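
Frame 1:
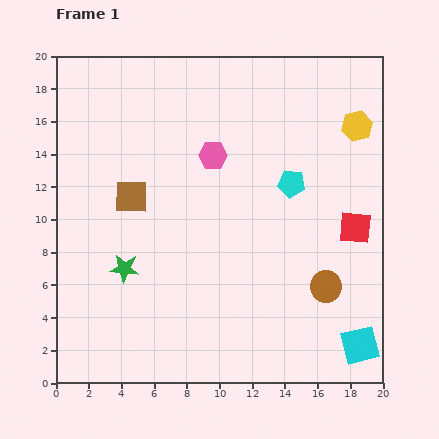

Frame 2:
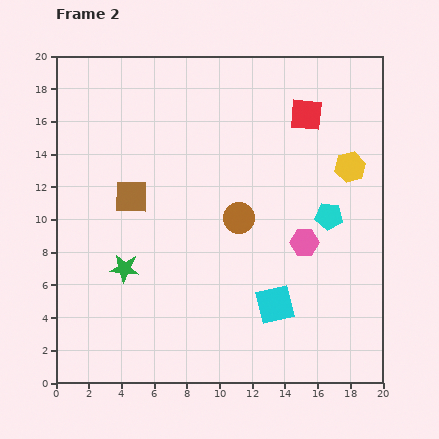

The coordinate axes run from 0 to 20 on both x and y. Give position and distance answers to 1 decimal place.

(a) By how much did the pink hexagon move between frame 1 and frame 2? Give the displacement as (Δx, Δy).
(5.6, -5.3)

The pink hexagon was at (9.6, 13.9) in frame 1 and (15.2, 8.6) in frame 2.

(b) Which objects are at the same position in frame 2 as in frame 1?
the green star, the brown square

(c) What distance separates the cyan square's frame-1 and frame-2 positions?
5.8

The cyan square moved from (18.6, 2.3) to (13.4, 4.8), a distance of √(5.2² + 2.5²) ≈ 5.8.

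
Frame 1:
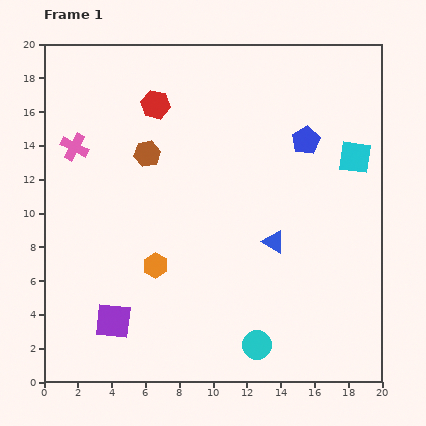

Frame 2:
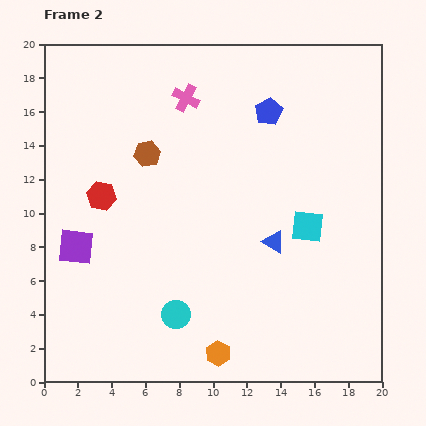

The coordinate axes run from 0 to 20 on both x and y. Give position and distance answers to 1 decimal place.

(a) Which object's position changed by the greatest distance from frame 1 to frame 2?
the pink cross

(moved 7.2; next 6.4)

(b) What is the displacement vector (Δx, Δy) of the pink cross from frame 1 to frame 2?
(6.6, 2.9)

The pink cross was at (1.8, 13.9) in frame 1 and (8.4, 16.8) in frame 2.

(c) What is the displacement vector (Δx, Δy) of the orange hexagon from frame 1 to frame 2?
(3.7, -5.2)

The orange hexagon was at (6.6, 6.9) in frame 1 and (10.3, 1.7) in frame 2.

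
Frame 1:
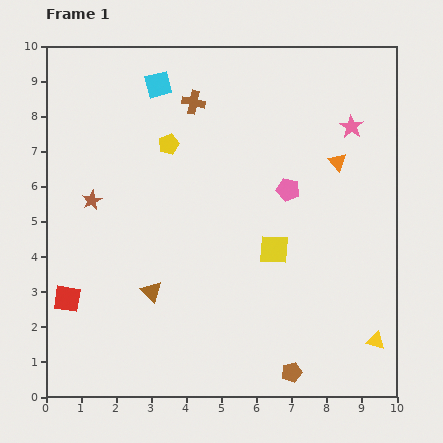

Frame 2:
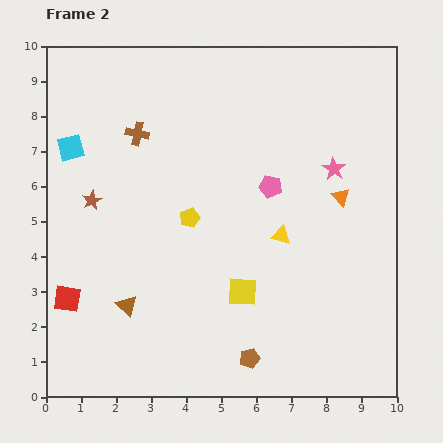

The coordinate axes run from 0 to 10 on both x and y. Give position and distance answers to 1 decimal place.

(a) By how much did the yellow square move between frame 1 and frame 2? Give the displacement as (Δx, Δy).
(-0.9, -1.2)

The yellow square was at (6.5, 4.2) in frame 1 and (5.6, 3.0) in frame 2.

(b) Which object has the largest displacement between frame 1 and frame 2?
the yellow triangle

(moved 4.0; next 3.1)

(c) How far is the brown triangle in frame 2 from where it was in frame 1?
0.8

The brown triangle moved from (3.0, 3.0) to (2.3, 2.6), a distance of √(0.7² + 0.4²) ≈ 0.8.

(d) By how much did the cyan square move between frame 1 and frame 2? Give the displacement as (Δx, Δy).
(-2.5, -1.8)

The cyan square was at (3.2, 8.9) in frame 1 and (0.7, 7.1) in frame 2.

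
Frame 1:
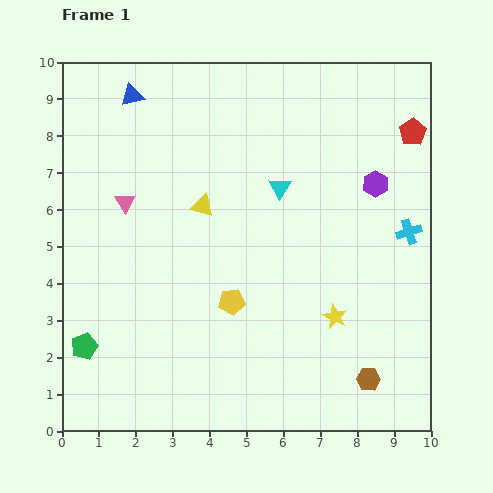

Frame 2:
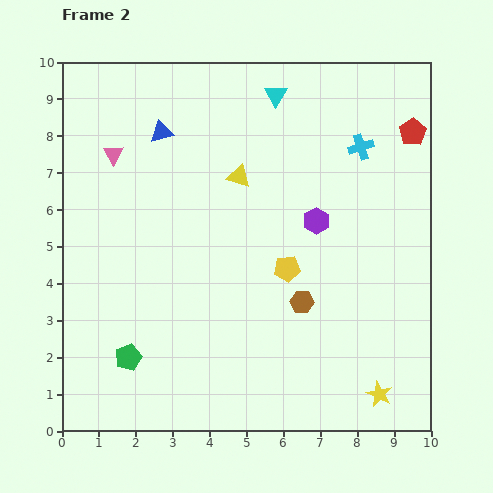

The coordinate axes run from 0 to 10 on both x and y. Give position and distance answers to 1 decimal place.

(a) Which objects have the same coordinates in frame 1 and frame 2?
the red pentagon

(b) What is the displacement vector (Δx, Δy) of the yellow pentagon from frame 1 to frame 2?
(1.5, 0.9)

The yellow pentagon was at (4.6, 3.5) in frame 1 and (6.1, 4.4) in frame 2.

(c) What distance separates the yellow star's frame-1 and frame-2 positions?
2.4

The yellow star moved from (7.4, 3.1) to (8.6, 1.0), a distance of √(1.2² + 2.1²) ≈ 2.4.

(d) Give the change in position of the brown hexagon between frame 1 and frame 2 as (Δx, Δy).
(-1.8, 2.1)

The brown hexagon was at (8.3, 1.4) in frame 1 and (6.5, 3.5) in frame 2.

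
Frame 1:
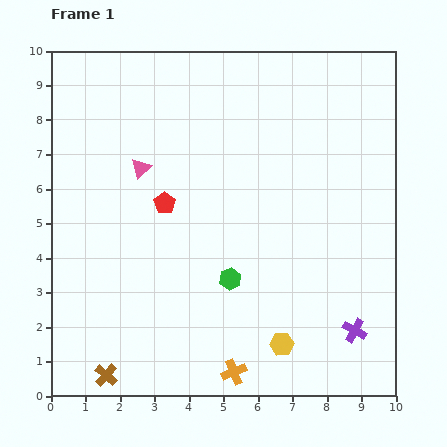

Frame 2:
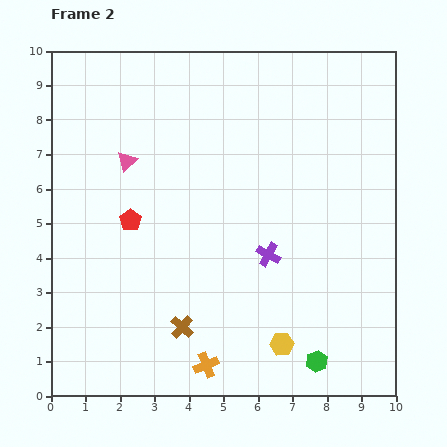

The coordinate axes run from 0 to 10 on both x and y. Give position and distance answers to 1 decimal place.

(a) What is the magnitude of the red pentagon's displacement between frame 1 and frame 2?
1.1

The red pentagon moved from (3.3, 5.6) to (2.3, 5.1), a distance of √(1.0² + 0.5²) ≈ 1.1.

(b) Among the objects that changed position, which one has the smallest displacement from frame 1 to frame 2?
the pink triangle

(moved 0.4)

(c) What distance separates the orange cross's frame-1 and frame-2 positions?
0.8

The orange cross moved from (5.3, 0.7) to (4.5, 0.9), a distance of √(0.8² + 0.2²) ≈ 0.8.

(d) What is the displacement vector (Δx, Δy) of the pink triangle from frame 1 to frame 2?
(-0.4, 0.2)

The pink triangle was at (2.6, 6.6) in frame 1 and (2.2, 6.8) in frame 2.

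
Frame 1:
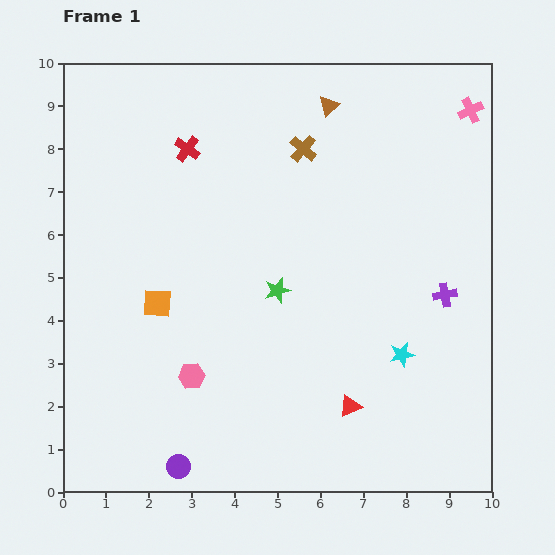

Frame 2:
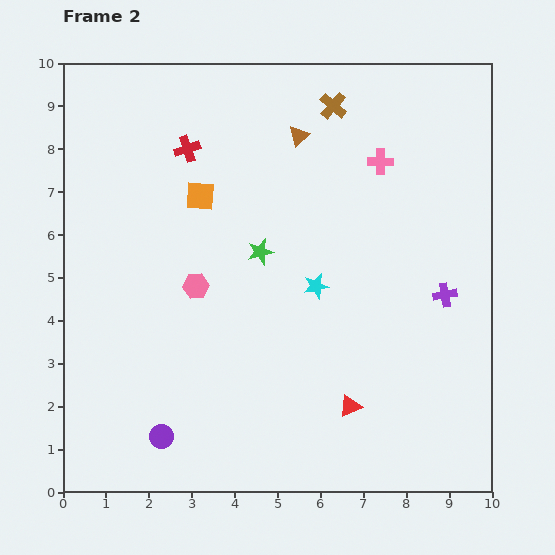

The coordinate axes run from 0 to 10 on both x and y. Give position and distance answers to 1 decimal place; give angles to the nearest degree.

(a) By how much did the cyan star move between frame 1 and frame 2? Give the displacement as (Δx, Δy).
(-2.0, 1.6)

The cyan star was at (7.9, 3.2) in frame 1 and (5.9, 4.8) in frame 2.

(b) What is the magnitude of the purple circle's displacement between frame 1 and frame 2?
0.8

The purple circle moved from (2.7, 0.6) to (2.3, 1.3), a distance of √(0.4² + 0.7²) ≈ 0.8.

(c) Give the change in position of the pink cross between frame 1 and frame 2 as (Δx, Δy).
(-2.1, -1.2)

The pink cross was at (9.5, 8.9) in frame 1 and (7.4, 7.7) in frame 2.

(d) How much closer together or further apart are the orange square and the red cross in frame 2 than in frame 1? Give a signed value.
-2.6

Distance in frame 1: 3.7. Distance in frame 2: 1.1.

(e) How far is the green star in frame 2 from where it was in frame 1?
1.0

The green star moved from (5.0, 4.7) to (4.6, 5.6), a distance of √(0.4² + 0.9²) ≈ 1.0.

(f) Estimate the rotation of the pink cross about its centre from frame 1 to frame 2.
27° clockwise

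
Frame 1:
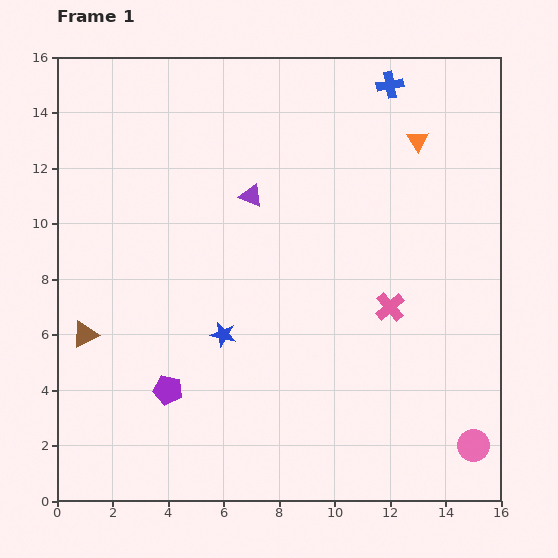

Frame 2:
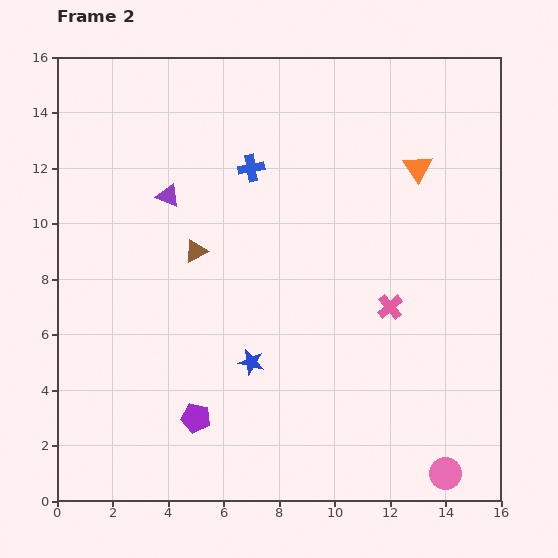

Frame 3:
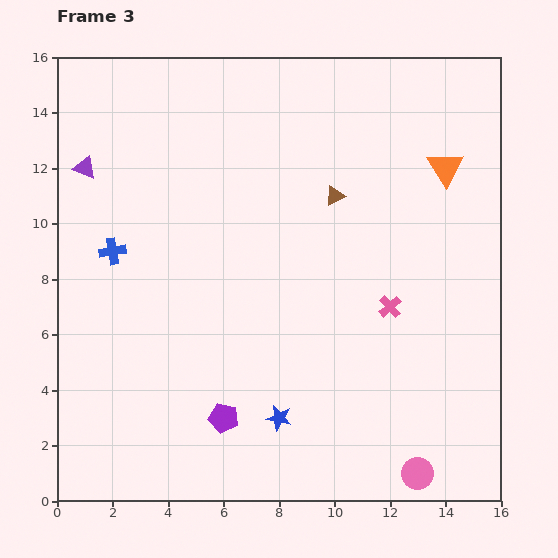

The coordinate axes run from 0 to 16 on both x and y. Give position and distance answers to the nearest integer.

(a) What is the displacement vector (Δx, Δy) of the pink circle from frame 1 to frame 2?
(-1, -1)

The pink circle was at (15, 2) in frame 1 and (14, 1) in frame 2.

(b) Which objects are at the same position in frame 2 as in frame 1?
the pink cross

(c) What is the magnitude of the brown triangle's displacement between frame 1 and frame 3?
10

The brown triangle moved from (1, 6) to (10, 11), a distance of √(9² + 5²) ≈ 10.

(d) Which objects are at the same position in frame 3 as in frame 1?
the pink cross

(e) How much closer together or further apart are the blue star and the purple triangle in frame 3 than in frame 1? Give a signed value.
+6

Distance in frame 1: 5. Distance in frame 3: 11.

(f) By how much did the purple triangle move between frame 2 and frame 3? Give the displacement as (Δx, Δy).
(-3, 1)

The purple triangle was at (4, 11) in frame 2 and (1, 12) in frame 3.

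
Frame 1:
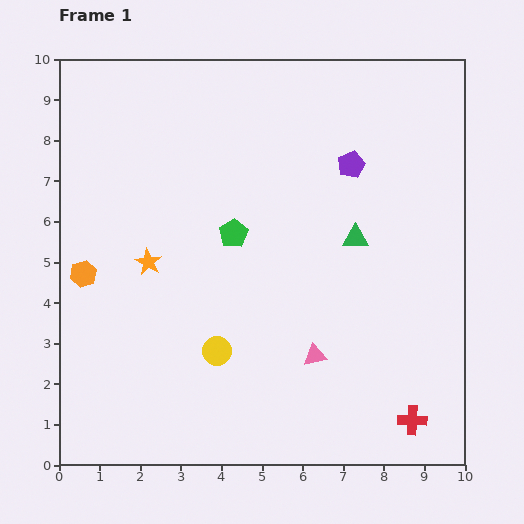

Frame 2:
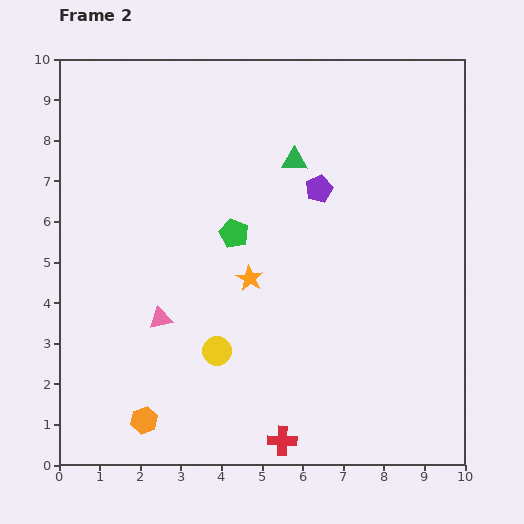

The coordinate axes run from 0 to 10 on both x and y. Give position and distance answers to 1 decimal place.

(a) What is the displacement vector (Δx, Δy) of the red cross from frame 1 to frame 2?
(-3.2, -0.5)

The red cross was at (8.7, 1.1) in frame 1 and (5.5, 0.6) in frame 2.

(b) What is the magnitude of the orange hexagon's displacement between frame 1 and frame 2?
3.9

The orange hexagon moved from (0.6, 4.7) to (2.1, 1.1), a distance of √(1.5² + 3.6²) ≈ 3.9.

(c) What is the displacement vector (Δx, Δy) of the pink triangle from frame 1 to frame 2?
(-3.8, 0.9)

The pink triangle was at (6.3, 2.7) in frame 1 and (2.5, 3.6) in frame 2.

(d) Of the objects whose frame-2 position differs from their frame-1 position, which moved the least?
the purple pentagon

(moved 1.0)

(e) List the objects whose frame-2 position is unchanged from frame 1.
the green pentagon, the yellow circle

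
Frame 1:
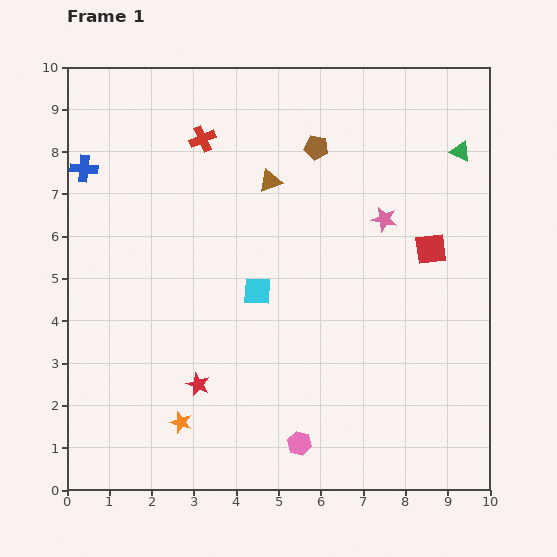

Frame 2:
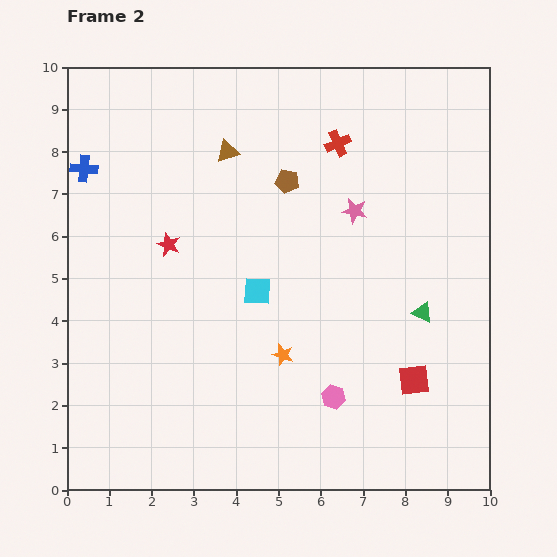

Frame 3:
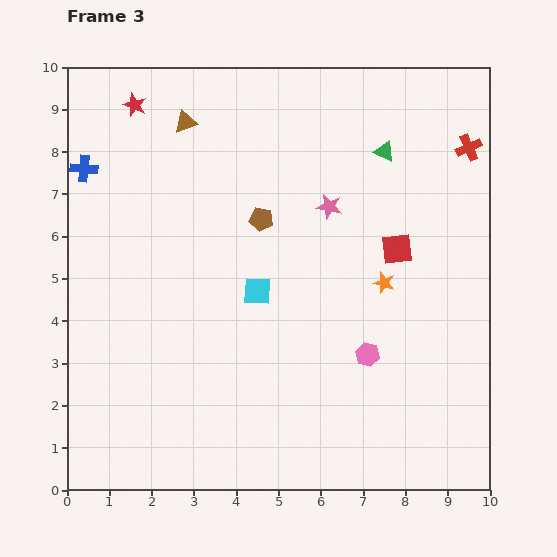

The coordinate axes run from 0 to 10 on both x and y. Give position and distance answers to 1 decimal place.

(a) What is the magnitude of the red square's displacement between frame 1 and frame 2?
3.1

The red square moved from (8.6, 5.7) to (8.2, 2.6), a distance of √(0.4² + 3.1²) ≈ 3.1.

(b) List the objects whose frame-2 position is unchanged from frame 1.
the cyan square, the blue cross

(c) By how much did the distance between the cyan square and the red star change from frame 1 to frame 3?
+2.7

Distance in frame 1: 2.6. Distance in frame 3: 5.3.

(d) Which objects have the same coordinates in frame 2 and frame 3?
the cyan square, the blue cross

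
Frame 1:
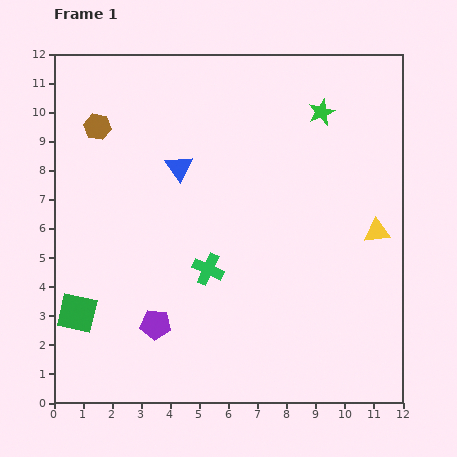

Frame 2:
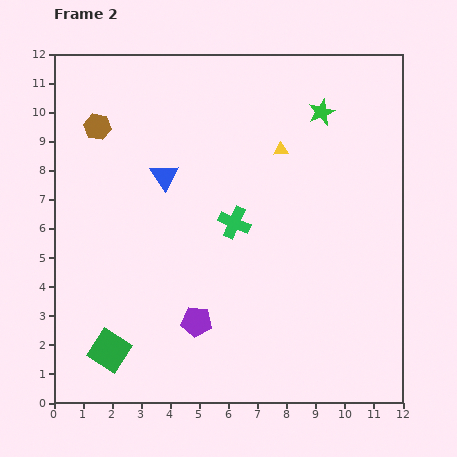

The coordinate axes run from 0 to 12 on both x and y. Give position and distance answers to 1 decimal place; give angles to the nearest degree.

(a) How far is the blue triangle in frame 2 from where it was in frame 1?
0.6

The blue triangle moved from (4.3, 8.1) to (3.8, 7.8), a distance of √(0.5² + 0.3²) ≈ 0.6.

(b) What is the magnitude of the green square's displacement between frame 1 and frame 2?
1.7

The green square moved from (0.8, 3.1) to (1.9, 1.8), a distance of √(1.1² + 1.3²) ≈ 1.7.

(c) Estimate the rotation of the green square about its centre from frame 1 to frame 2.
20° clockwise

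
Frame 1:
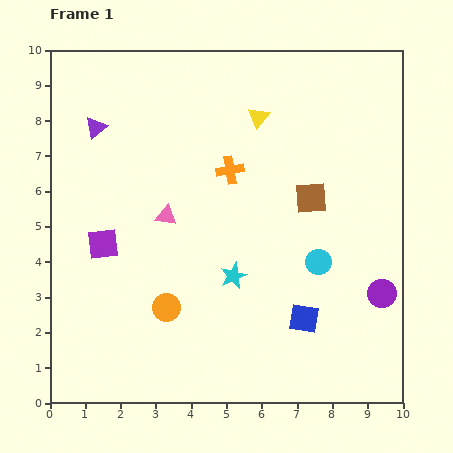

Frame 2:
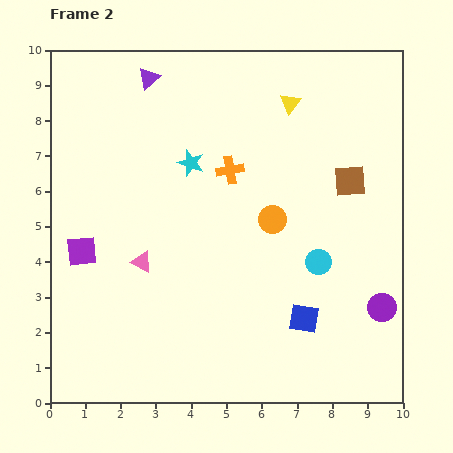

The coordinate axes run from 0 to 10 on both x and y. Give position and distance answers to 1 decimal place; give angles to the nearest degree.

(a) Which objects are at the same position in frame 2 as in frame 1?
the cyan circle, the blue square, the orange cross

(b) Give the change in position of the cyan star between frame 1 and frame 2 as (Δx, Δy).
(-1.2, 3.2)

The cyan star was at (5.2, 3.6) in frame 1 and (4.0, 6.8) in frame 2.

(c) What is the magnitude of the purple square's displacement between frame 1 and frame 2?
0.6

The purple square moved from (1.5, 4.5) to (0.9, 4.3), a distance of √(0.6² + 0.2²) ≈ 0.6.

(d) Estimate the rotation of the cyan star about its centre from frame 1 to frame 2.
30° counter-clockwise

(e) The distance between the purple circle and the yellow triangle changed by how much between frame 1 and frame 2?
+0.3

Distance in frame 1: 6.1. Distance in frame 2: 6.4.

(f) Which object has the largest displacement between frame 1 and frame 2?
the orange circle

(moved 3.9; next 3.4)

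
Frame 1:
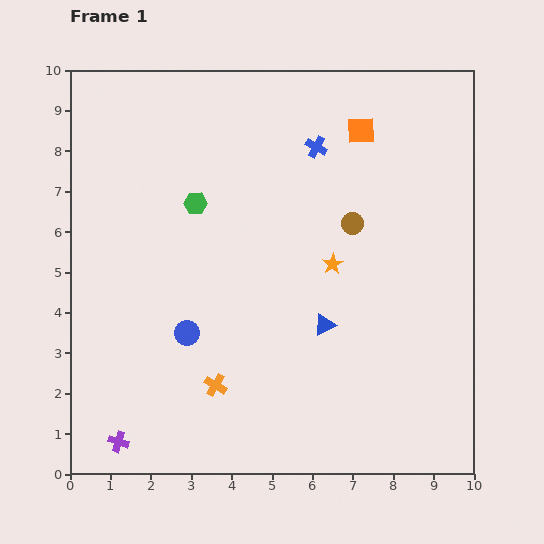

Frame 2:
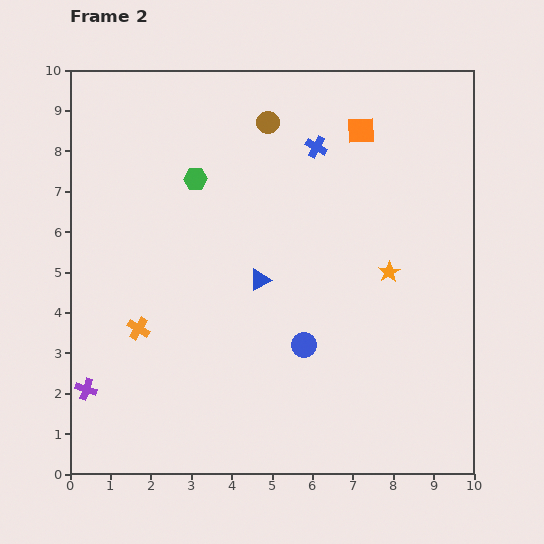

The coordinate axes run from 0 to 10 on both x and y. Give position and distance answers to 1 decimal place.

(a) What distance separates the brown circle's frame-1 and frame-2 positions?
3.3

The brown circle moved from (7.0, 6.2) to (4.9, 8.7), a distance of √(2.1² + 2.5²) ≈ 3.3.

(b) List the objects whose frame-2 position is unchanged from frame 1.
the orange square, the blue cross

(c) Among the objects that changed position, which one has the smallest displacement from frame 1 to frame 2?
the green hexagon

(moved 0.6)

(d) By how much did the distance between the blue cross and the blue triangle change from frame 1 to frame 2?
-0.8

Distance in frame 1: 4.4. Distance in frame 2: 3.6.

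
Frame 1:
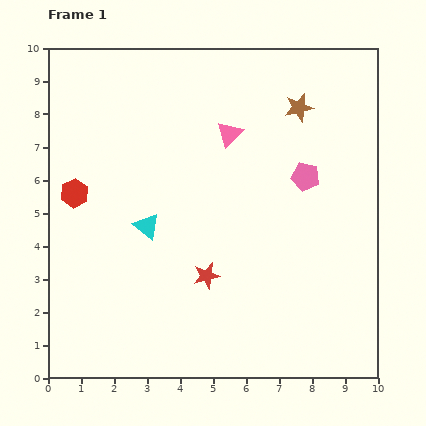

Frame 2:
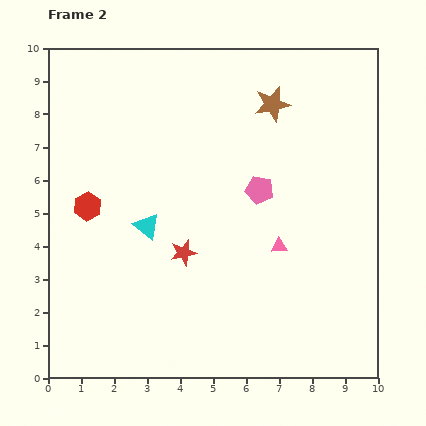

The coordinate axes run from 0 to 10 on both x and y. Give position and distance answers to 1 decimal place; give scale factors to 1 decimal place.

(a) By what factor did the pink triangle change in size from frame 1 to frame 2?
0.6×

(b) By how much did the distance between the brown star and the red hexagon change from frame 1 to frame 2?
-0.9

Distance in frame 1: 7.3. Distance in frame 2: 6.4.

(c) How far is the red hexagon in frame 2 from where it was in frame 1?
0.6

The red hexagon moved from (0.8, 5.6) to (1.2, 5.2), a distance of √(0.4² + 0.4²) ≈ 0.6.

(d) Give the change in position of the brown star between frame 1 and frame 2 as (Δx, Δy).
(-0.8, 0.1)

The brown star was at (7.6, 8.2) in frame 1 and (6.8, 8.3) in frame 2.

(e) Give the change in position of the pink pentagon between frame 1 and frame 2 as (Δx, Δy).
(-1.4, -0.4)

The pink pentagon was at (7.8, 6.1) in frame 1 and (6.4, 5.7) in frame 2.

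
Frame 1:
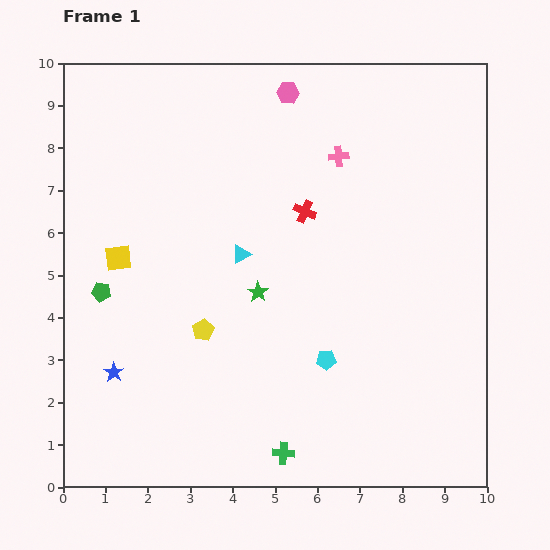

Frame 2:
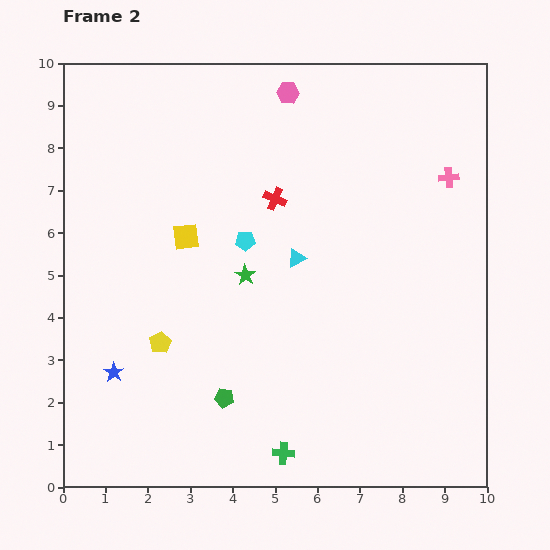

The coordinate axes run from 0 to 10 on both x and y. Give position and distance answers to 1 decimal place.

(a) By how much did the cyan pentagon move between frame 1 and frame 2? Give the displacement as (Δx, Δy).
(-1.9, 2.8)

The cyan pentagon was at (6.2, 3.0) in frame 1 and (4.3, 5.8) in frame 2.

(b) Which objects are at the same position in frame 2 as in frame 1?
the blue star, the green cross, the pink hexagon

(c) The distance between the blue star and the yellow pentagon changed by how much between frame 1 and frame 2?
-1.0

Distance in frame 1: 2.3. Distance in frame 2: 1.3.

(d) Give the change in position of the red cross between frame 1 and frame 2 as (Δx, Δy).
(-0.7, 0.3)

The red cross was at (5.7, 6.5) in frame 1 and (5.0, 6.8) in frame 2.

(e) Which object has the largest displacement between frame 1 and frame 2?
the green pentagon

(moved 3.8; next 3.4)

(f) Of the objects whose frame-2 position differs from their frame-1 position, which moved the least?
the green star

(moved 0.5)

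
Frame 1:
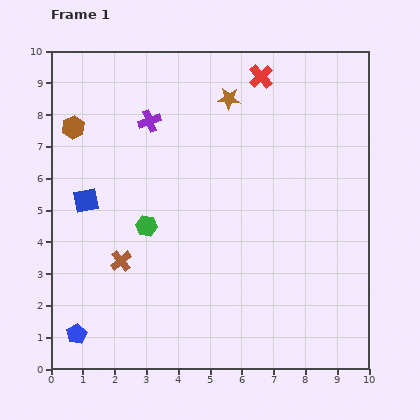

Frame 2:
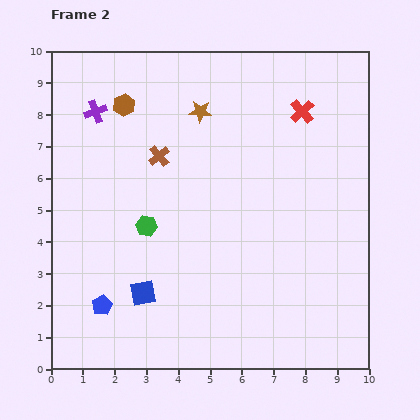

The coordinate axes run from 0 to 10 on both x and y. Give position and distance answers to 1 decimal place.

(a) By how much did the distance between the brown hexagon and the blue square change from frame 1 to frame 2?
+3.6

Distance in frame 1: 2.3. Distance in frame 2: 5.9.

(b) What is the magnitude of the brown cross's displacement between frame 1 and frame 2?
3.5

The brown cross moved from (2.2, 3.4) to (3.4, 6.7), a distance of √(1.2² + 3.3²) ≈ 3.5.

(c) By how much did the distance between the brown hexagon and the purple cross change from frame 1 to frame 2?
-1.5

Distance in frame 1: 2.4. Distance in frame 2: 0.9.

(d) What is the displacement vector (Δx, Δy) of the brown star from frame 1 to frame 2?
(-0.9, -0.4)

The brown star was at (5.6, 8.5) in frame 1 and (4.7, 8.1) in frame 2.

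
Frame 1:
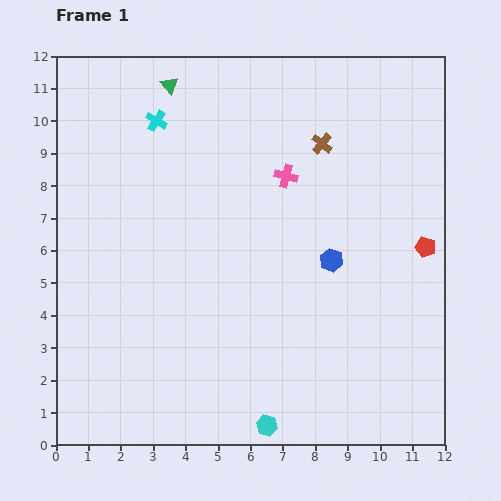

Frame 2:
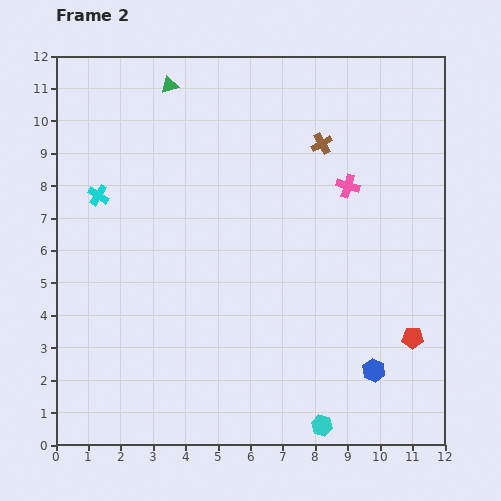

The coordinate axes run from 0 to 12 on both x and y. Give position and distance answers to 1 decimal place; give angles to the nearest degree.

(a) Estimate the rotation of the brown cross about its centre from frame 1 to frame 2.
21° clockwise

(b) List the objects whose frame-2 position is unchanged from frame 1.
the brown cross, the green triangle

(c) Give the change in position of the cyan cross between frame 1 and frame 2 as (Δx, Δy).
(-1.8, -2.3)

The cyan cross was at (3.1, 10.0) in frame 1 and (1.3, 7.7) in frame 2.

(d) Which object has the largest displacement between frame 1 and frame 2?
the blue hexagon

(moved 3.6; next 2.9)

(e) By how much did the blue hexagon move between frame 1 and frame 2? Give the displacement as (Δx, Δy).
(1.3, -3.4)

The blue hexagon was at (8.5, 5.7) in frame 1 and (9.8, 2.3) in frame 2.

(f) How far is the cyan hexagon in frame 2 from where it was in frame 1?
1.7

The cyan hexagon moved from (6.5, 0.6) to (8.2, 0.6), a distance of √(1.7² + 0.0²) ≈ 1.7.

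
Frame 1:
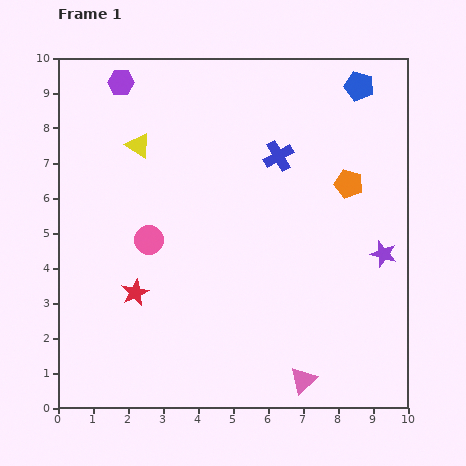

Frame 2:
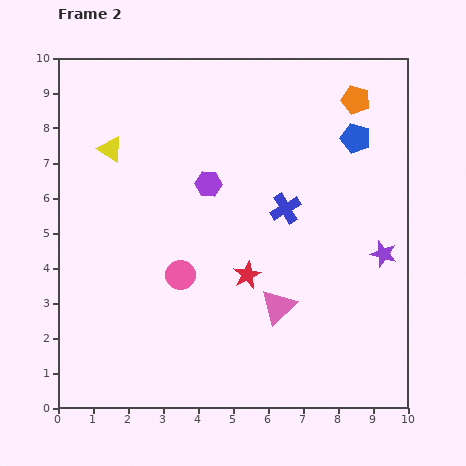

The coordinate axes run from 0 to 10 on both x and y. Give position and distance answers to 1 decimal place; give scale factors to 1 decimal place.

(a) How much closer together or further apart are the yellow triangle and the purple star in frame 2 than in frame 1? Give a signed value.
+0.7

Distance in frame 1: 7.7. Distance in frame 2: 8.4.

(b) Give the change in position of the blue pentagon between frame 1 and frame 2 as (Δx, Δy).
(-0.1, -1.5)

The blue pentagon was at (8.6, 9.2) in frame 1 and (8.5, 7.7) in frame 2.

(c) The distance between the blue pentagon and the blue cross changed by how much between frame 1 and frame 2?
-0.2

Distance in frame 1: 3.0. Distance in frame 2: 2.8.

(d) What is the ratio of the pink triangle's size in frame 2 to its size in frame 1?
1.3×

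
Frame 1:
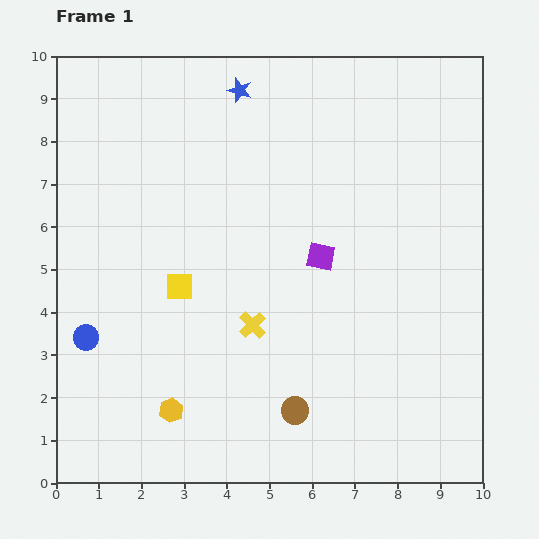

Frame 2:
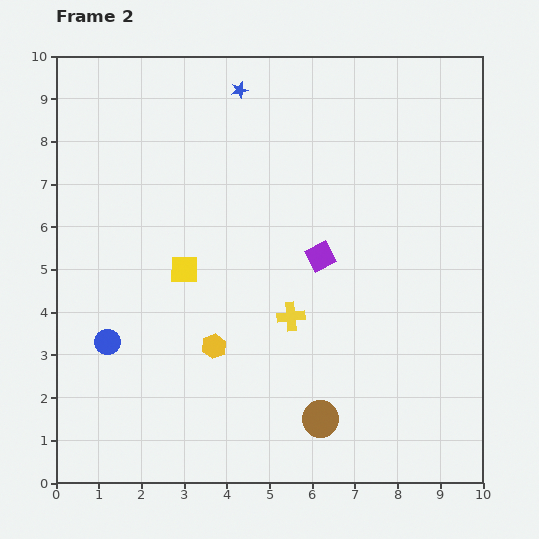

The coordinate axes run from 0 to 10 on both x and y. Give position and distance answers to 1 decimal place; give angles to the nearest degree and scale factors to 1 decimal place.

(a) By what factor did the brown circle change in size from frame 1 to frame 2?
1.3×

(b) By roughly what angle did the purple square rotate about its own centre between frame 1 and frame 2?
40° counter-clockwise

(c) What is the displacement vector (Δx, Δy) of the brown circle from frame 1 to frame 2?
(0.6, -0.2)

The brown circle was at (5.6, 1.7) in frame 1 and (6.2, 1.5) in frame 2.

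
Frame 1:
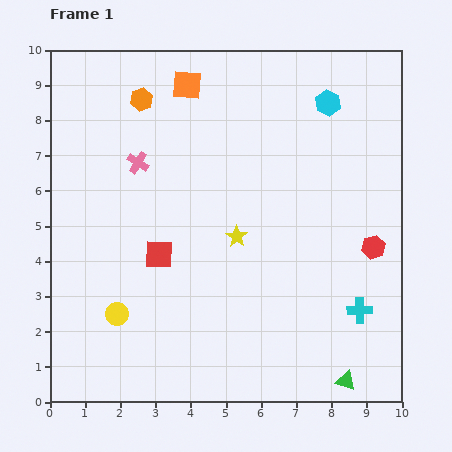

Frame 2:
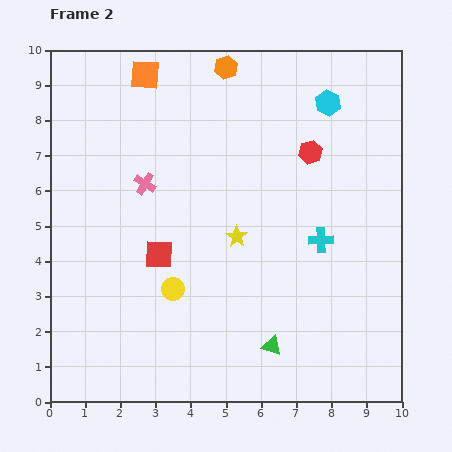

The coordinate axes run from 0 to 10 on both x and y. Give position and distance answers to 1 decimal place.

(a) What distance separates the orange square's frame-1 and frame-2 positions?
1.2

The orange square moved from (3.9, 9.0) to (2.7, 9.3), a distance of √(1.2² + 0.3²) ≈ 1.2.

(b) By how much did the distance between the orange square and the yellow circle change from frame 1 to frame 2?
-0.6

Distance in frame 1: 6.8. Distance in frame 2: 6.2.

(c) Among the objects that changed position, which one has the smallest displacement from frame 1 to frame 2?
the pink cross

(moved 0.6)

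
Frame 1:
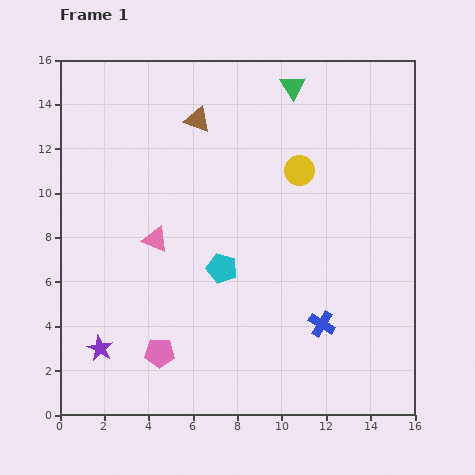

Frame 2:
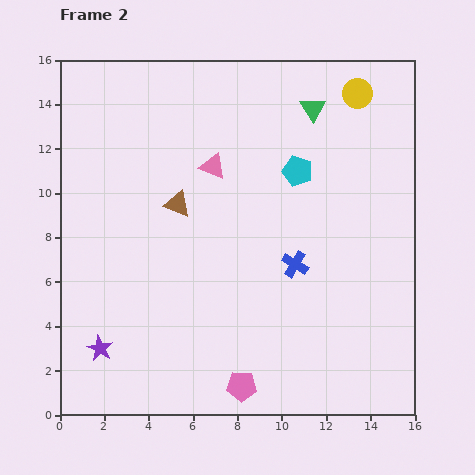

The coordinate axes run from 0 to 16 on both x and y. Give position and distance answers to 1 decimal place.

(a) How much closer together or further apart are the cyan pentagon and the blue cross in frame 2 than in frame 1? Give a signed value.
-0.9

Distance in frame 1: 5.1. Distance in frame 2: 4.2.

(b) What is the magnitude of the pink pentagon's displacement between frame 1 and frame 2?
4.0

The pink pentagon moved from (4.5, 2.8) to (8.2, 1.3), a distance of √(3.7² + 1.5²) ≈ 4.0.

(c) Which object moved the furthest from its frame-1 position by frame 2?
the cyan pentagon

(moved 5.6; next 4.4)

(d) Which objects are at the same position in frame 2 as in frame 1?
the purple star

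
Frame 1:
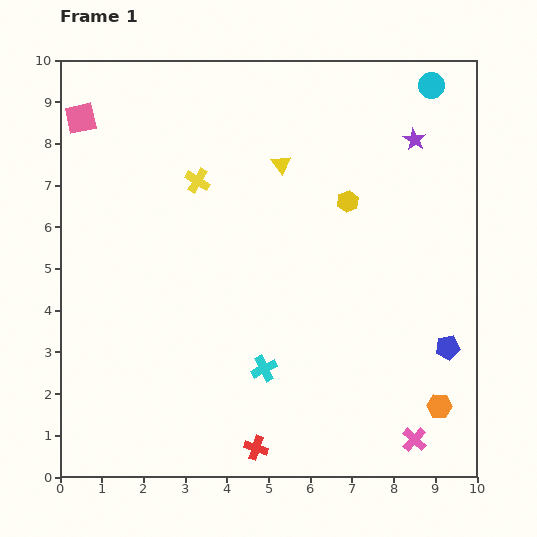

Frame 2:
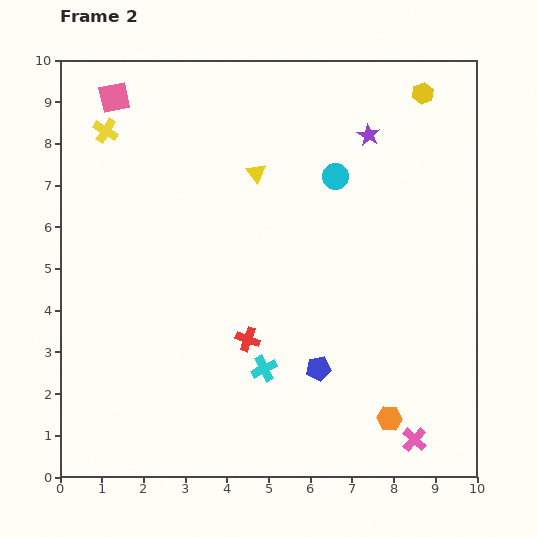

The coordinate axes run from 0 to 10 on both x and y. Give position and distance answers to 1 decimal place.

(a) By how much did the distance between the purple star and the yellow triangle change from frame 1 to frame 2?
-0.5

Distance in frame 1: 3.3. Distance in frame 2: 2.8.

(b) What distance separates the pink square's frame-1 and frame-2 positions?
0.9

The pink square moved from (0.5, 8.6) to (1.3, 9.1), a distance of √(0.8² + 0.5²) ≈ 0.9.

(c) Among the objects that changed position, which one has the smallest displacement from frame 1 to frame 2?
the yellow triangle

(moved 0.6)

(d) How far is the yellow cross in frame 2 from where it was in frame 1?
2.5

The yellow cross moved from (3.3, 7.1) to (1.1, 8.3), a distance of √(2.2² + 1.2²) ≈ 2.5.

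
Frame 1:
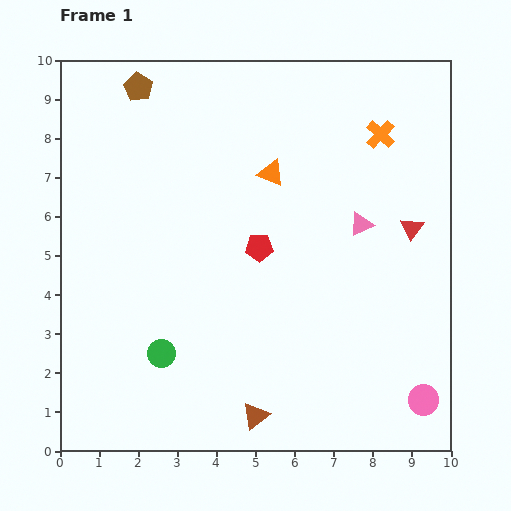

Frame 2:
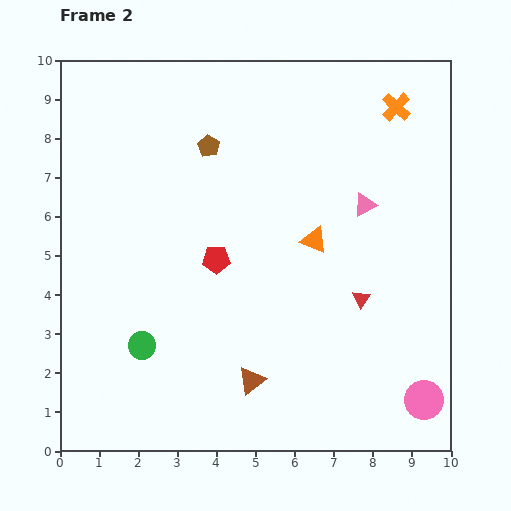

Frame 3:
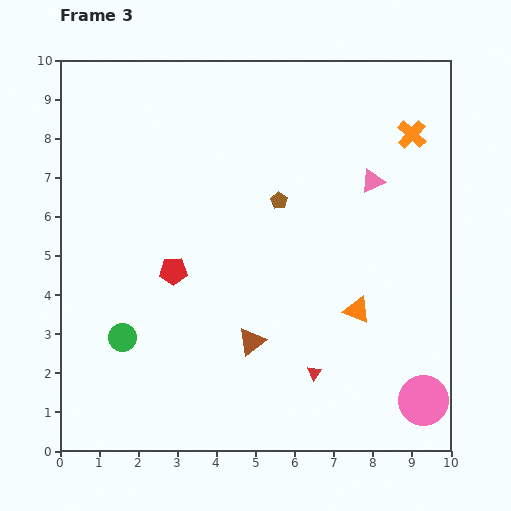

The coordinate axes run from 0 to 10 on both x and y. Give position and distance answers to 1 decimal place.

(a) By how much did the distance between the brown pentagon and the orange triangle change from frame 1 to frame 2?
-0.4

Distance in frame 1: 4.0. Distance in frame 2: 3.6.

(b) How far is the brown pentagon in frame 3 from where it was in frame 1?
4.6

The brown pentagon moved from (2.0, 9.3) to (5.6, 6.4), a distance of √(3.6² + 2.9²) ≈ 4.6.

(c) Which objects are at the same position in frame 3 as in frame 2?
the pink circle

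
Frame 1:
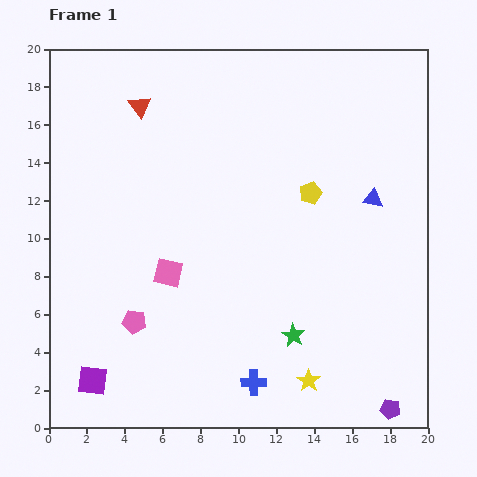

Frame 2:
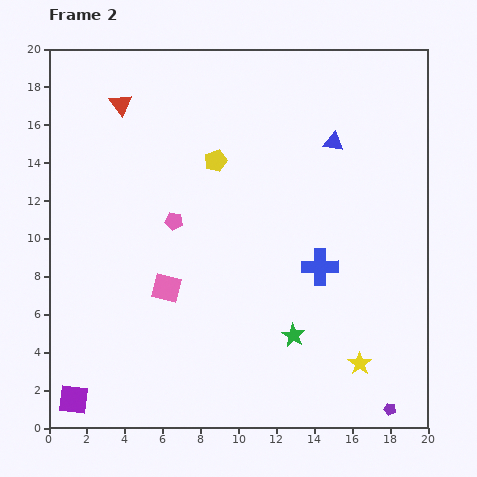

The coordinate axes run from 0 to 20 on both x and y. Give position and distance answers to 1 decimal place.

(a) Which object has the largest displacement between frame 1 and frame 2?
the blue cross

(moved 7.0; next 5.7)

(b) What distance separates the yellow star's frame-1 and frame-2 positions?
2.8

The yellow star moved from (13.7, 2.5) to (16.4, 3.4), a distance of √(2.7² + 0.9²) ≈ 2.8.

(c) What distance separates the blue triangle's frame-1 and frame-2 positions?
3.7

The blue triangle moved from (17.1, 12.1) to (15.0, 15.1), a distance of √(2.1² + 3.0²) ≈ 3.7.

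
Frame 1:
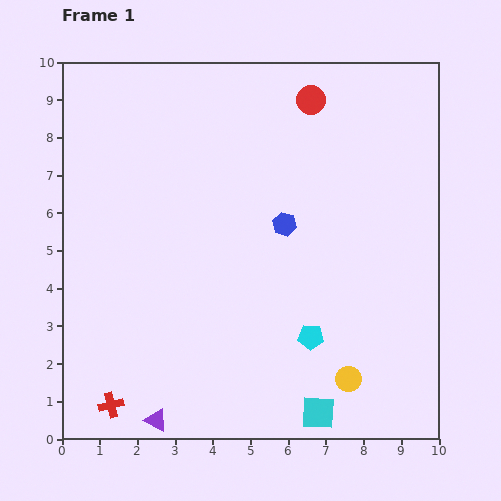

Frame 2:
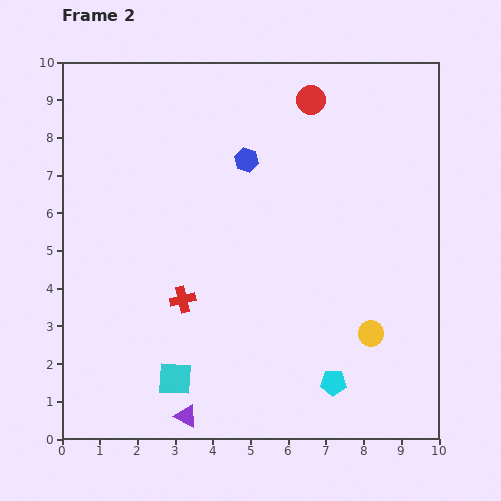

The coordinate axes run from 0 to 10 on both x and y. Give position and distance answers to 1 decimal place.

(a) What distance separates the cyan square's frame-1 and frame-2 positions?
3.9

The cyan square moved from (6.8, 0.7) to (3.0, 1.6), a distance of √(3.8² + 0.9²) ≈ 3.9.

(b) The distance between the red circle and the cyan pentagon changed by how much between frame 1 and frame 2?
+1.2

Distance in frame 1: 6.3. Distance in frame 2: 7.5.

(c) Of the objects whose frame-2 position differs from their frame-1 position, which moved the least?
the purple triangle

(moved 0.8)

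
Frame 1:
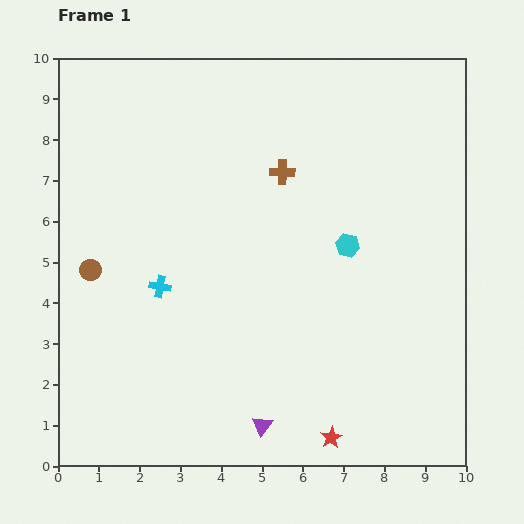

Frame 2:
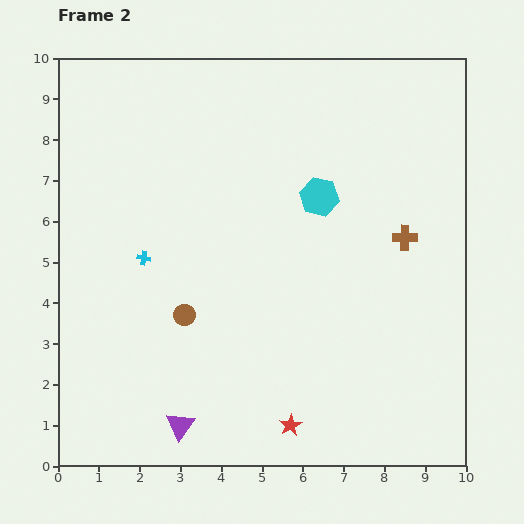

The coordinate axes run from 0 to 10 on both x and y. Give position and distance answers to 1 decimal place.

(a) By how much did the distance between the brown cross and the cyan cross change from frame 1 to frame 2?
+2.3

Distance in frame 1: 4.1. Distance in frame 2: 6.4.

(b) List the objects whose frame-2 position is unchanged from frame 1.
none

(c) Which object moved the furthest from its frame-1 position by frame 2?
the brown cross

(moved 3.4; next 2.5)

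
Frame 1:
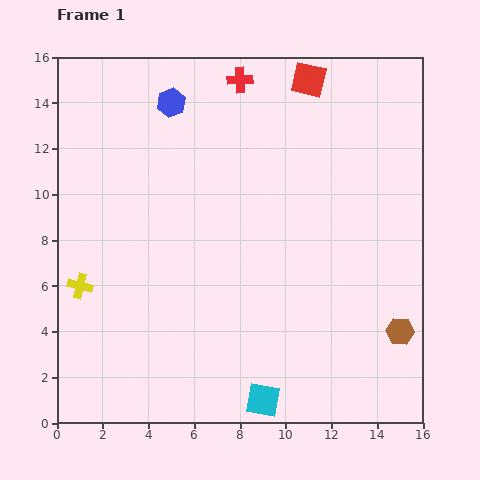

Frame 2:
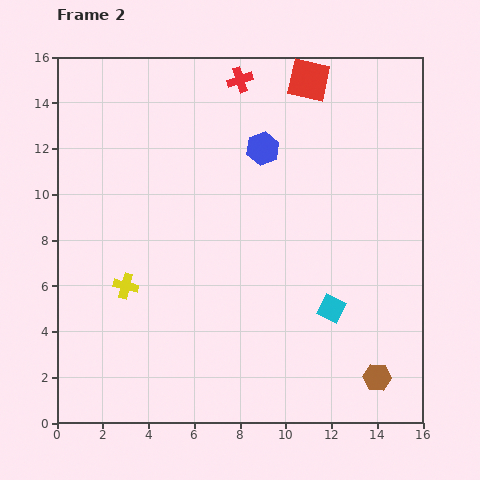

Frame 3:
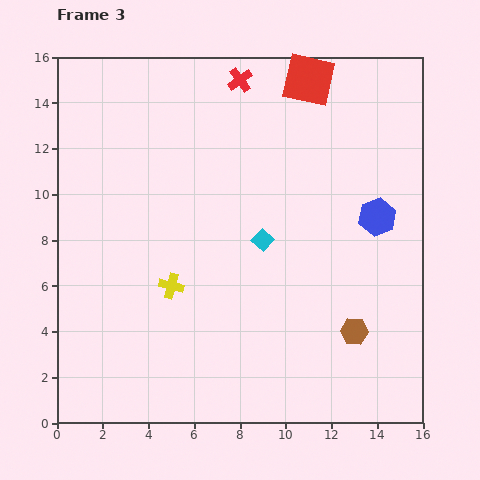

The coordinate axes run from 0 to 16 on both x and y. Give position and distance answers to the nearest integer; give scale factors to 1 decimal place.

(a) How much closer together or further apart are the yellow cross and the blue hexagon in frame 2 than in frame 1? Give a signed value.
-1

Distance in frame 1: 9. Distance in frame 2: 8.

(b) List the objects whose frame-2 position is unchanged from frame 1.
the red cross, the red square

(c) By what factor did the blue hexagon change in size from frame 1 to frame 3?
1.3×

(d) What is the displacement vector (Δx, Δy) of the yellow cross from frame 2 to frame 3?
(2, 0)

The yellow cross was at (3, 6) in frame 2 and (5, 6) in frame 3.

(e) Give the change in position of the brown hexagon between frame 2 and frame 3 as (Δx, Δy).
(-1, 2)

The brown hexagon was at (14, 2) in frame 2 and (13, 4) in frame 3.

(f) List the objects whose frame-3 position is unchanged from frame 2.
the red cross, the red square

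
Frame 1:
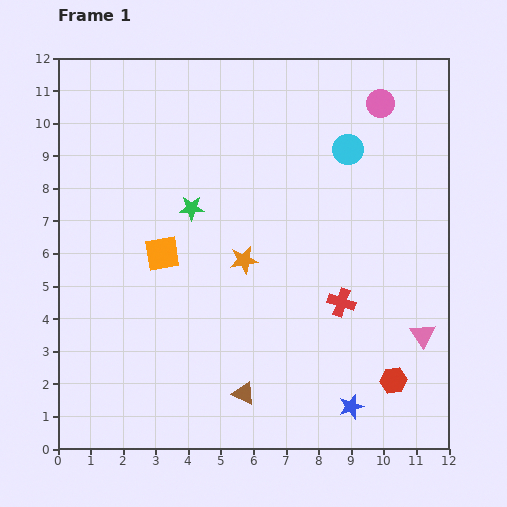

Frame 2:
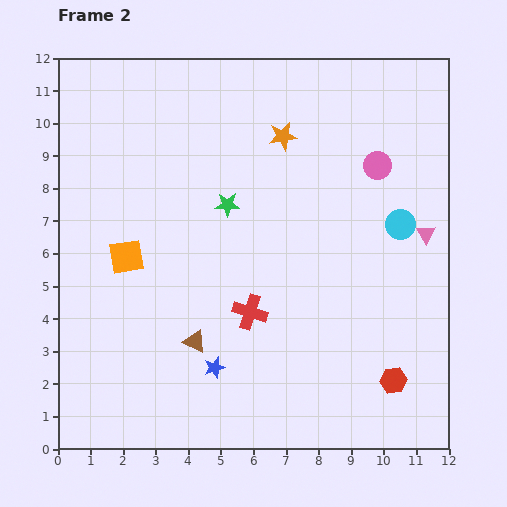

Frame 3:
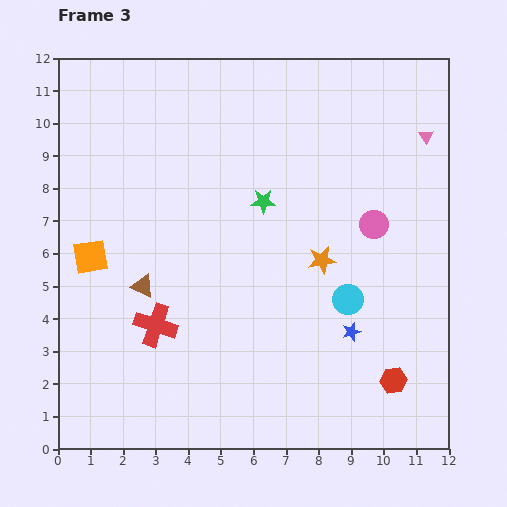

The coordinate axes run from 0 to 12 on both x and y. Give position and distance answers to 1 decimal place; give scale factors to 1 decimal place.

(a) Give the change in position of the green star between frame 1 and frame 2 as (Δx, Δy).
(1.1, 0.1)

The green star was at (4.1, 7.4) in frame 1 and (5.2, 7.5) in frame 2.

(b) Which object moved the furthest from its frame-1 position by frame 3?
the pink triangle

(moved 6.1; next 5.7)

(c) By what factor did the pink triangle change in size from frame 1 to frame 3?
0.6×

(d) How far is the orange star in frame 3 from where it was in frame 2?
4.0

The orange star moved from (6.9, 9.6) to (8.1, 5.8), a distance of √(1.2² + 3.8²) ≈ 4.0.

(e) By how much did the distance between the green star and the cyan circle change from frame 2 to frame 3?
-1.3

Distance in frame 2: 5.3. Distance in frame 3: 4.0.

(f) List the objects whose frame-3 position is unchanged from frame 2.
the red hexagon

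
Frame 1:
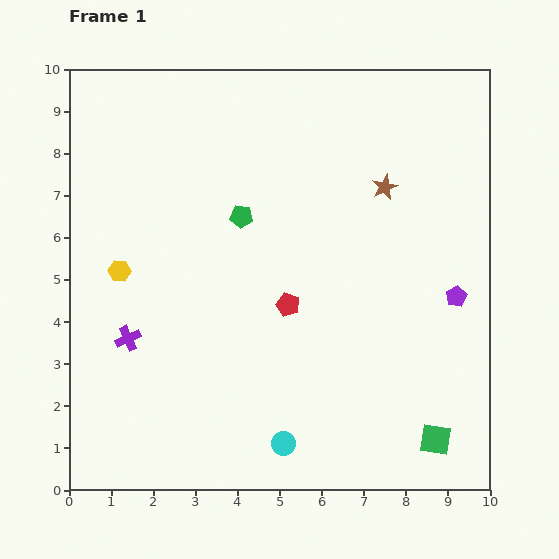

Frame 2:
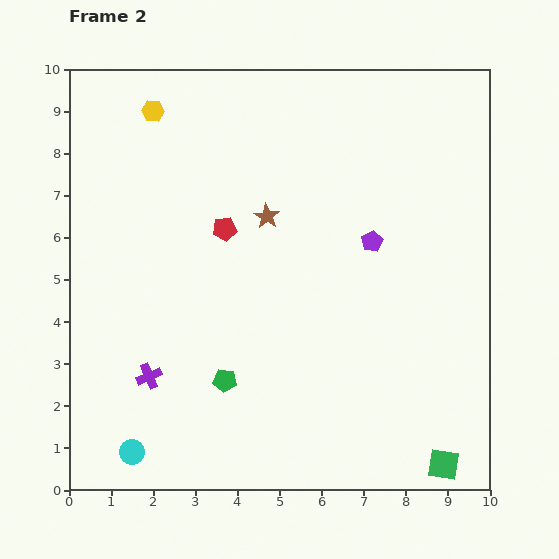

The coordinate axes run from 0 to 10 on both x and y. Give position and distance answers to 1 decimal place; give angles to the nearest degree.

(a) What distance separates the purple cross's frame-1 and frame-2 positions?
1.0

The purple cross moved from (1.4, 3.6) to (1.9, 2.7), a distance of √(0.5² + 0.9²) ≈ 1.0.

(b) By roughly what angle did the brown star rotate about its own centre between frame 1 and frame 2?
16° counter-clockwise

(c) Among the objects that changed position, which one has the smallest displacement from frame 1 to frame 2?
the green square

(moved 0.6)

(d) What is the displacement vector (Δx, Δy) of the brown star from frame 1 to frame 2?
(-2.8, -0.7)

The brown star was at (7.5, 7.2) in frame 1 and (4.7, 6.5) in frame 2.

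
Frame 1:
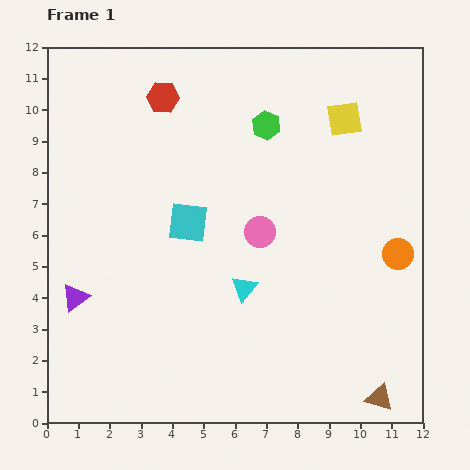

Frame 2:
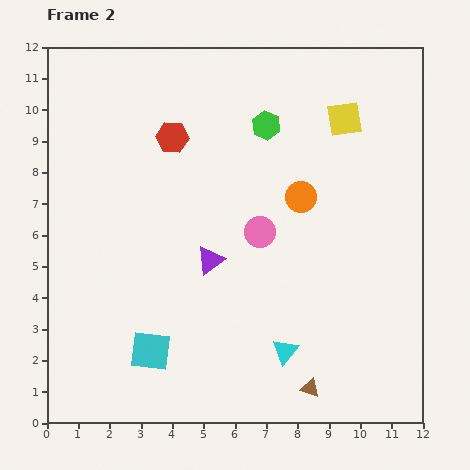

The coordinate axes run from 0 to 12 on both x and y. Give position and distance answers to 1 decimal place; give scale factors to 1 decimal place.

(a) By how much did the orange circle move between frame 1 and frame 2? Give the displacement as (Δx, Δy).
(-3.1, 1.8)

The orange circle was at (11.2, 5.4) in frame 1 and (8.1, 7.2) in frame 2.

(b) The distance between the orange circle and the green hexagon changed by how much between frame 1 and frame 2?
-3.4

Distance in frame 1: 5.9. Distance in frame 2: 2.5.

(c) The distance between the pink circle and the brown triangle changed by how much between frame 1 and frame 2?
-1.3

Distance in frame 1: 6.5. Distance in frame 2: 5.2.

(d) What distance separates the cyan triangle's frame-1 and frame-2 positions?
2.4

The cyan triangle moved from (6.3, 4.3) to (7.6, 2.3), a distance of √(1.3² + 2.0²) ≈ 2.4.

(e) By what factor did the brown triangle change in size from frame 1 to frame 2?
0.7×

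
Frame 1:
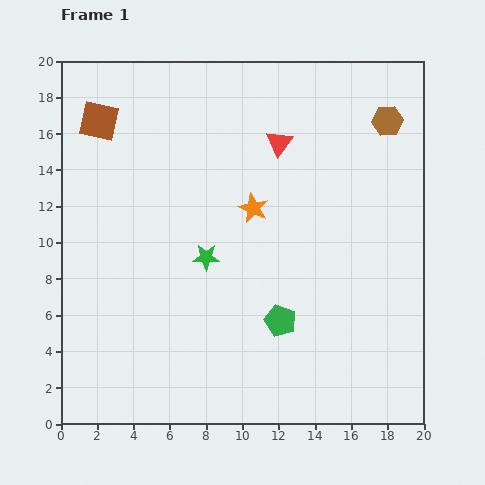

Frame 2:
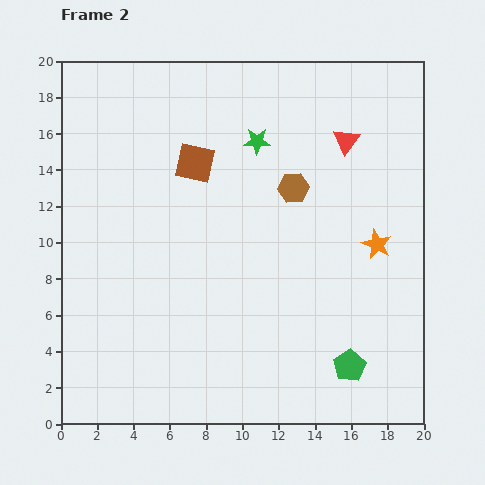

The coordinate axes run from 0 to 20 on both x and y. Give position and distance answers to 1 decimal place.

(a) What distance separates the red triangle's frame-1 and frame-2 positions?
3.7

The red triangle moved from (12.0, 15.5) to (15.7, 15.6), a distance of √(3.7² + 0.1²) ≈ 3.7.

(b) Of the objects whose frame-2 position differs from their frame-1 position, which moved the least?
the red triangle

(moved 3.7)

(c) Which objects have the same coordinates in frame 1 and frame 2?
none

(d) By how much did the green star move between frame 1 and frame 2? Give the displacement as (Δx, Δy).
(2.8, 6.4)

The green star was at (8.0, 9.2) in frame 1 and (10.8, 15.6) in frame 2.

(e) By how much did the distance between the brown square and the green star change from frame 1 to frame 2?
-5.9

Distance in frame 1: 9.5. Distance in frame 2: 3.6.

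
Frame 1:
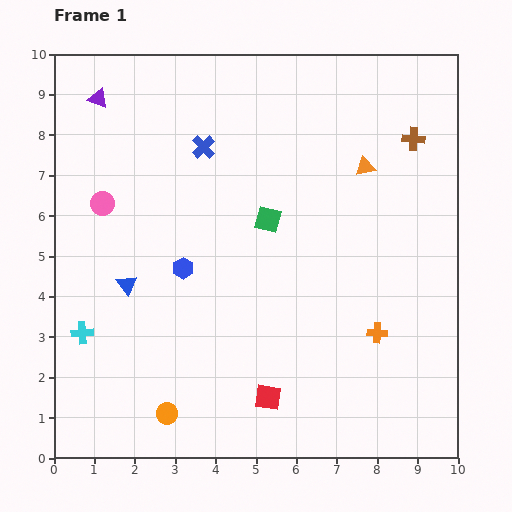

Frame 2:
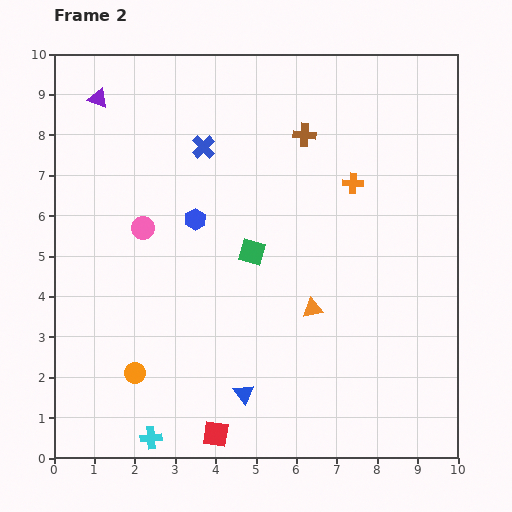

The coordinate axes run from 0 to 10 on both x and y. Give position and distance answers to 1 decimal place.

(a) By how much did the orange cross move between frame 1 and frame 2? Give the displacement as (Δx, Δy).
(-0.6, 3.7)

The orange cross was at (8.0, 3.1) in frame 1 and (7.4, 6.8) in frame 2.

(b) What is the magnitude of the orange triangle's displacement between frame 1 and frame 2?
3.7

The orange triangle moved from (7.7, 7.2) to (6.4, 3.7), a distance of √(1.3² + 3.5²) ≈ 3.7.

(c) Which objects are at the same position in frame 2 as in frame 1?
the blue cross, the purple triangle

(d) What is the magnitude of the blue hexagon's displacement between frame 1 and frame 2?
1.2

The blue hexagon moved from (3.2, 4.7) to (3.5, 5.9), a distance of √(0.3² + 1.2²) ≈ 1.2.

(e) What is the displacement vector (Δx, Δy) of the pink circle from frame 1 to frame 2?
(1.0, -0.6)

The pink circle was at (1.2, 6.3) in frame 1 and (2.2, 5.7) in frame 2.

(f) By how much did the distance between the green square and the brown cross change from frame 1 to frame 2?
-0.9

Distance in frame 1: 4.1. Distance in frame 2: 3.2.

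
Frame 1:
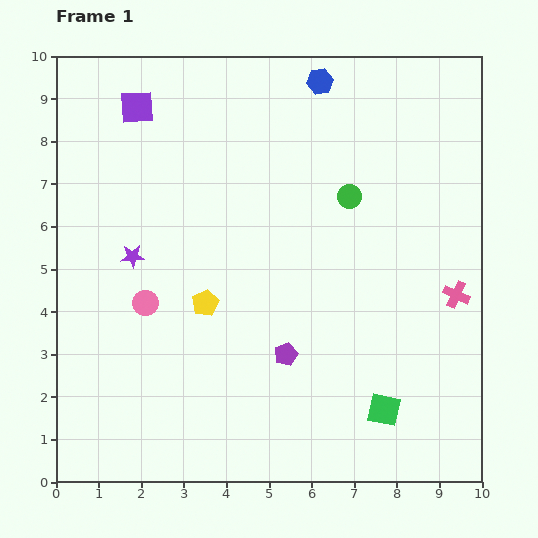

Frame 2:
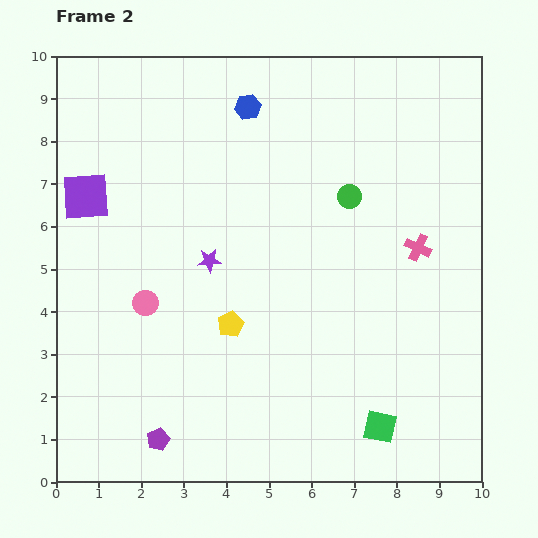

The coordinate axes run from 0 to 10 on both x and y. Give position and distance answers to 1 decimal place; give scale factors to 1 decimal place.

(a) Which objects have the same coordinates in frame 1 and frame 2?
the pink circle, the green circle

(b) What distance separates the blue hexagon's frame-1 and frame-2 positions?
1.8

The blue hexagon moved from (6.2, 9.4) to (4.5, 8.8), a distance of √(1.7² + 0.6²) ≈ 1.8.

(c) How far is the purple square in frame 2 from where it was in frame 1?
2.4

The purple square moved from (1.9, 8.8) to (0.7, 6.7), a distance of √(1.2² + 2.1²) ≈ 2.4.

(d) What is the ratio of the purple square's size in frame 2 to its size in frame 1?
1.4×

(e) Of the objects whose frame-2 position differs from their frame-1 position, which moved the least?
the green square

(moved 0.4)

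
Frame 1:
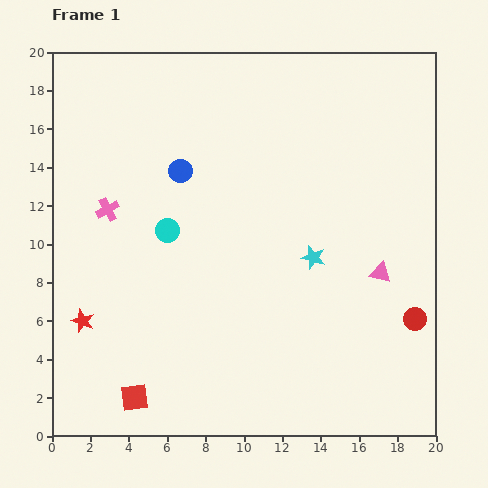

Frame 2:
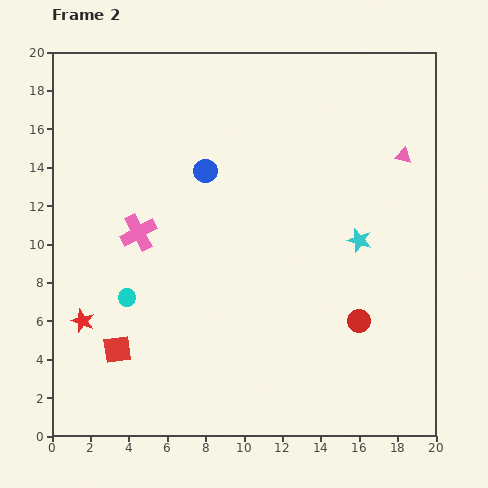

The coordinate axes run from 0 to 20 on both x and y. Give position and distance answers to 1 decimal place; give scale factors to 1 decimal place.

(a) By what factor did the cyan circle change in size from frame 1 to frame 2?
0.7×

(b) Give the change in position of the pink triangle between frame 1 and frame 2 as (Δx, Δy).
(1.2, 6.1)

The pink triangle was at (17.1, 8.5) in frame 1 and (18.3, 14.6) in frame 2.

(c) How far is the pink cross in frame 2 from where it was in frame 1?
2.0

The pink cross moved from (2.9, 11.8) to (4.5, 10.6), a distance of √(1.6² + 1.2²) ≈ 2.0.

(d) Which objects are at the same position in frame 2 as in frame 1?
the red star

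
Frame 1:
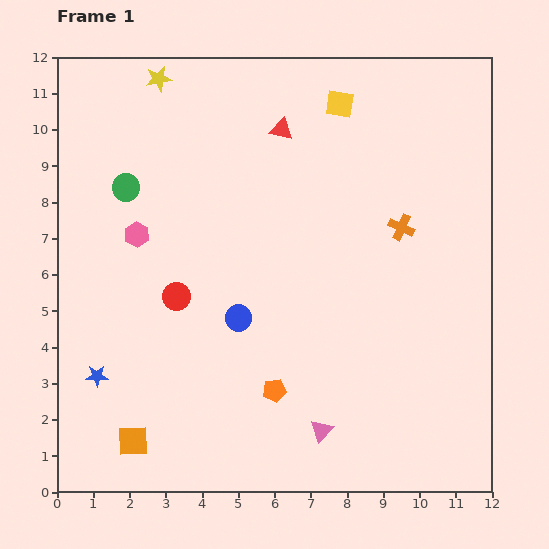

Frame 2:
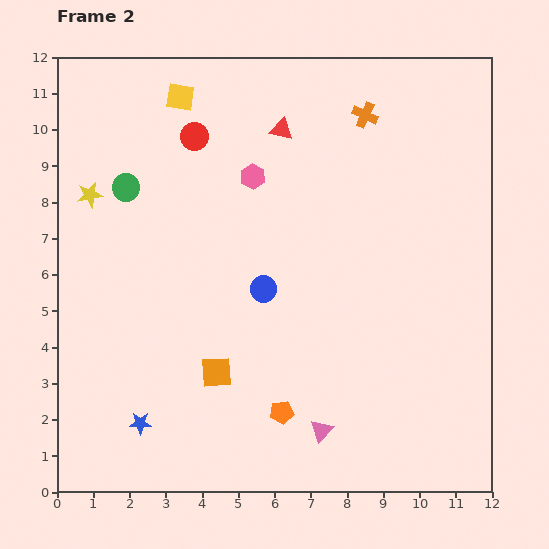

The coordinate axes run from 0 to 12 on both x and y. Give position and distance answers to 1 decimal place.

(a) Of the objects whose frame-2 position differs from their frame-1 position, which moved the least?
the orange pentagon

(moved 0.6)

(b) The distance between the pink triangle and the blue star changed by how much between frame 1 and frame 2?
-1.4

Distance in frame 1: 6.4. Distance in frame 2: 5.0.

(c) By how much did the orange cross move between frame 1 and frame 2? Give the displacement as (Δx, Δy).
(-1.0, 3.1)

The orange cross was at (9.5, 7.3) in frame 1 and (8.5, 10.4) in frame 2.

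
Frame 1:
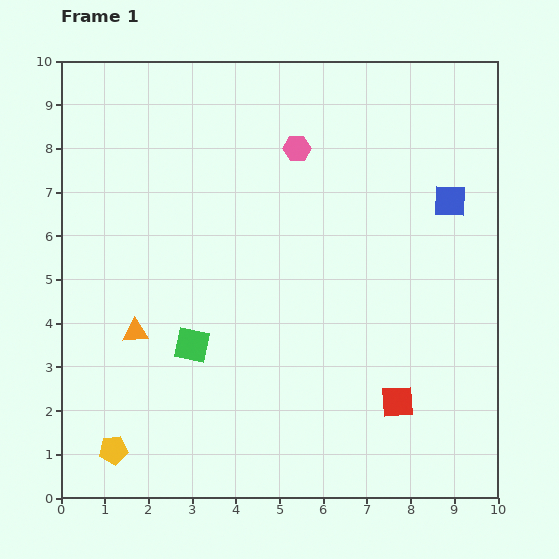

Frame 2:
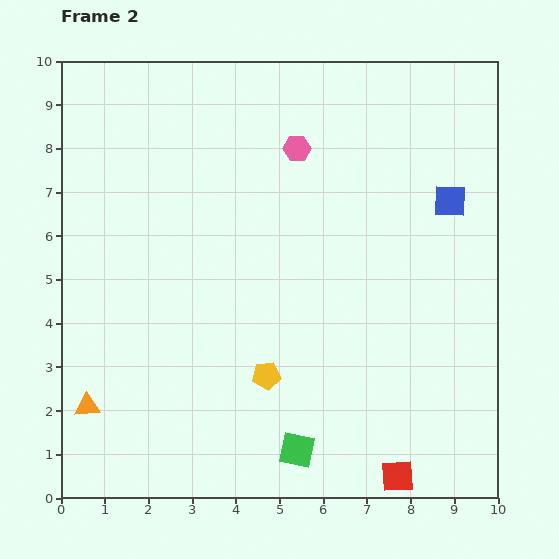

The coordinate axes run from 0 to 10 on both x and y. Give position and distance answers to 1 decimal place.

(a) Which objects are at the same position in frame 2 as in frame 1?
the blue square, the pink hexagon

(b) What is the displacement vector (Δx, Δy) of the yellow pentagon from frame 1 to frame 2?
(3.5, 1.7)

The yellow pentagon was at (1.2, 1.1) in frame 1 and (4.7, 2.8) in frame 2.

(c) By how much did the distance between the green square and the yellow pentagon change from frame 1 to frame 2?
-1.2

Distance in frame 1: 3.0. Distance in frame 2: 1.8.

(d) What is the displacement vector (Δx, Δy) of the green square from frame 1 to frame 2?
(2.4, -2.4)

The green square was at (3.0, 3.5) in frame 1 and (5.4, 1.1) in frame 2.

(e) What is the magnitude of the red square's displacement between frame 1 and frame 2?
1.7

The red square moved from (7.7, 2.2) to (7.7, 0.5), a distance of √(0.0² + 1.7²) ≈ 1.7.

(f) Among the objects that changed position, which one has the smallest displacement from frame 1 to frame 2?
the red square

(moved 1.7)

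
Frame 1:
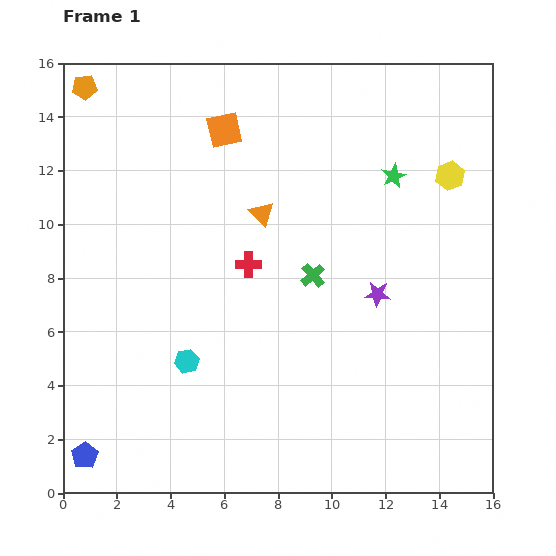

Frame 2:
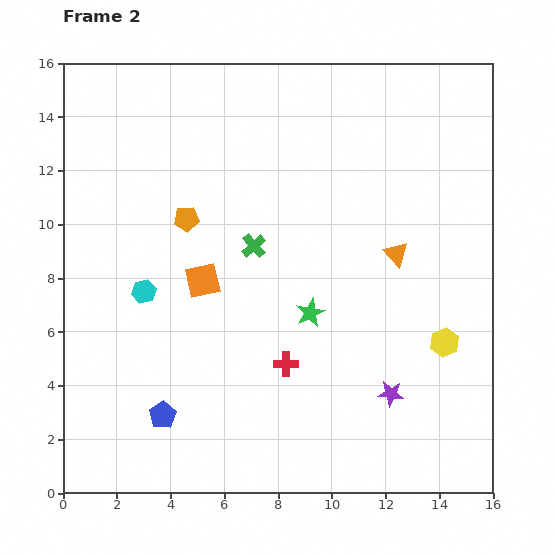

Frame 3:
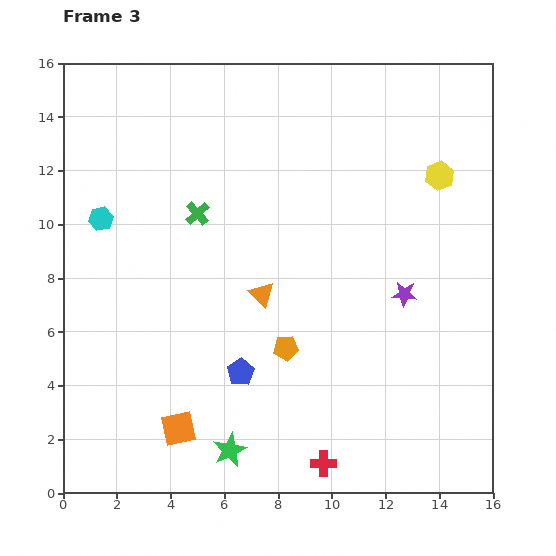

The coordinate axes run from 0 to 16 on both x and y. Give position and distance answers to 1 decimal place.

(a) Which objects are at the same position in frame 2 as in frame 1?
none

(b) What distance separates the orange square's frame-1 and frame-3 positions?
11.2

The orange square moved from (6.0, 13.5) to (4.3, 2.4), a distance of √(1.7² + 11.1²) ≈ 11.2.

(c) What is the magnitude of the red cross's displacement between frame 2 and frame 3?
4.0

The red cross moved from (8.3, 4.8) to (9.7, 1.1), a distance of √(1.4² + 3.7²) ≈ 4.0.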